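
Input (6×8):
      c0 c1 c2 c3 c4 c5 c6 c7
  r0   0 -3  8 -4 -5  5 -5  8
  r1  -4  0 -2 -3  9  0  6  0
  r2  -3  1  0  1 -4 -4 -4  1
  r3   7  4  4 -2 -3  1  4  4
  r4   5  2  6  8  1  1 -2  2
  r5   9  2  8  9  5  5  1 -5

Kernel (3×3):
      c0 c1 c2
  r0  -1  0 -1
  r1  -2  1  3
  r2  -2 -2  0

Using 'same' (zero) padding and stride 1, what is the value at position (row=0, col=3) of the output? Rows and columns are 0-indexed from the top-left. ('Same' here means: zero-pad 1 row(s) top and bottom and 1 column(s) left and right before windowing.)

-25

The receptive field on the zero-padded input at this output position is [0 0 0 / 8 -4 -5 / -2 -3 9]. Elementwise product with the kernel and sum: 0·-1 + 0·-1 + 8·-2 + -4·1 + -5·3 + -2·-2 + -3·-2.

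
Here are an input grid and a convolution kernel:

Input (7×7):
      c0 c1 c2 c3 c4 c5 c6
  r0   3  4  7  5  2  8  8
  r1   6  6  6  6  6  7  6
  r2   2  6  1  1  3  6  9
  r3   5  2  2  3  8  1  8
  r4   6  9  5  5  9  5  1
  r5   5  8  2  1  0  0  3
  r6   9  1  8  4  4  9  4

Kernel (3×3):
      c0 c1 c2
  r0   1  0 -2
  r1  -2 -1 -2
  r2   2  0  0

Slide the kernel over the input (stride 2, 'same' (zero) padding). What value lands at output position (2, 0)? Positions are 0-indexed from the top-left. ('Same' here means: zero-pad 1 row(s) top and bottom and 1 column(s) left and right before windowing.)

The receptive field on the zero-padded input at this output position is [0 5 2 / 0 6 9 / 0 5 8]. Elementwise product with the kernel and sum: 0·1 + 2·-2 + 0·-2 + 6·-1 + 9·-2 + 0·2.

-28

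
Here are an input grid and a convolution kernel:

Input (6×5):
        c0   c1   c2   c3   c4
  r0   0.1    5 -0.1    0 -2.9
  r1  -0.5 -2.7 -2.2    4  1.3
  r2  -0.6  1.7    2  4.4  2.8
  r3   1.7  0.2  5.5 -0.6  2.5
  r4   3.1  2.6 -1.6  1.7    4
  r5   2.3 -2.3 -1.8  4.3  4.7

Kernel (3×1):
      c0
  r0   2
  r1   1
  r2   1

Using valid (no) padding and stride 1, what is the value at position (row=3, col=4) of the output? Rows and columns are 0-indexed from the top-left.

13.7

The receptive field on the input at this output position is [2.5 / 4 / 4.7]. Elementwise product with the kernel and sum: 2.5·2 + 4·1 + 4.7·1.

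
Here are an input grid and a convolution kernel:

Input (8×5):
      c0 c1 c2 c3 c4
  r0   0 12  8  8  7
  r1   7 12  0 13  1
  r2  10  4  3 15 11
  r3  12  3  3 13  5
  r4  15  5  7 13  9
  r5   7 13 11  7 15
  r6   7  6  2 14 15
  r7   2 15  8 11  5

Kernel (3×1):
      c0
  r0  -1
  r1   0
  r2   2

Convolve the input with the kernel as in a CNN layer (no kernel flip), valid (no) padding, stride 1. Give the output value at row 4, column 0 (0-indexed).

-1

The receptive field on the input at this output position is [15 / 7 / 7]. Elementwise product with the kernel and sum: 15·-1 + 7·2.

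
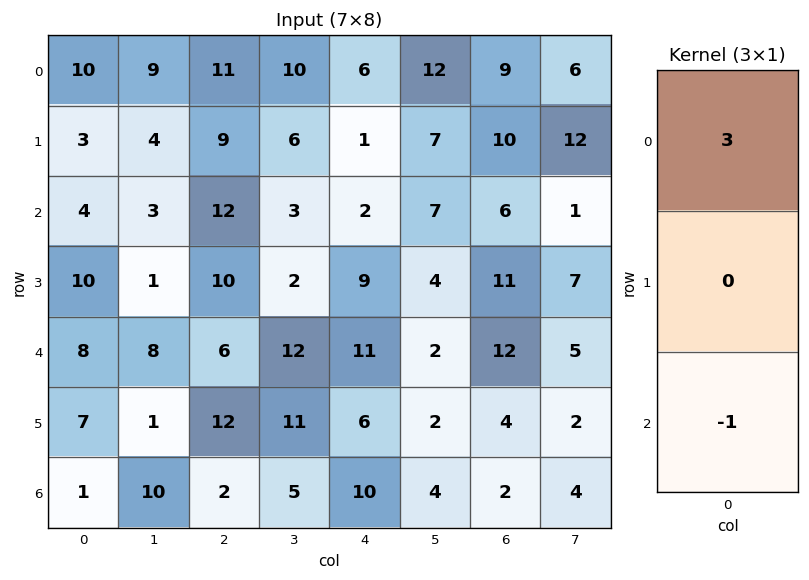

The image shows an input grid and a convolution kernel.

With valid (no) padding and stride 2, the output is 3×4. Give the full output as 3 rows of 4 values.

Output[0,0]: The receptive field on the input at this output position is [10 / 3 / 4]. Elementwise product with the kernel and sum: 10·3 + 4·-1.
Output[0,1]: The receptive field on the input at this output position is [11 / 9 / 12]. Elementwise product with the kernel and sum: 11·3 + 12·-1.

26 21 16 21
4 30 -5 6
23 16 23 34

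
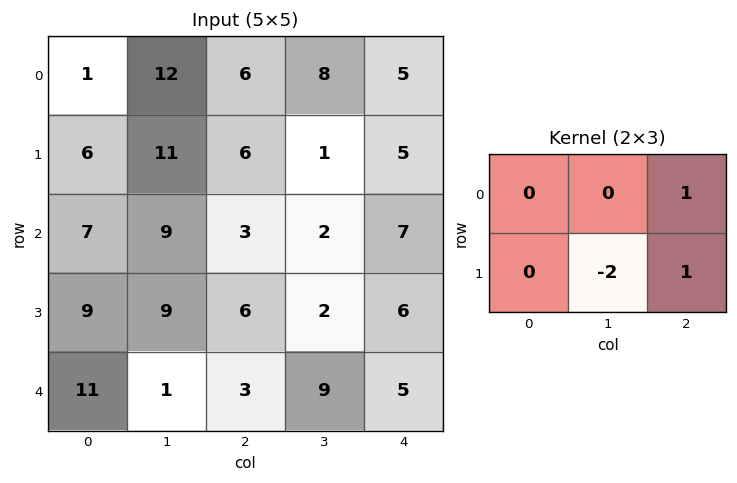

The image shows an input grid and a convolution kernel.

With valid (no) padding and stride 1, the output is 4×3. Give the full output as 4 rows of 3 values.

Output[0,0]: The receptive field on the input at this output position is [1 12 6 / 6 11 6]. Elementwise product with the kernel and sum: 6·1 + 11·-2 + 6·1.

-10 -3 8
-9 -3 8
-9 -8 9
7 5 -7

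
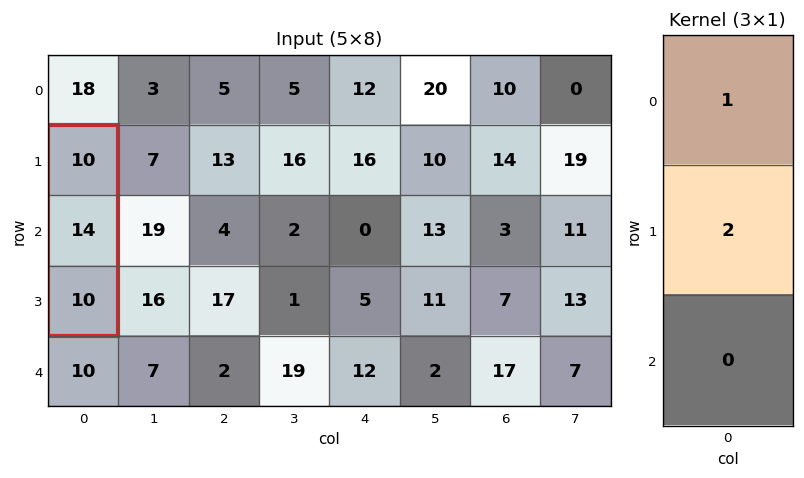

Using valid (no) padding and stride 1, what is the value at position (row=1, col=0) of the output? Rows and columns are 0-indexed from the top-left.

38

The receptive field on the input at this output position is [10 / 14 / 10]. Elementwise product with the kernel and sum: 10·1 + 14·2.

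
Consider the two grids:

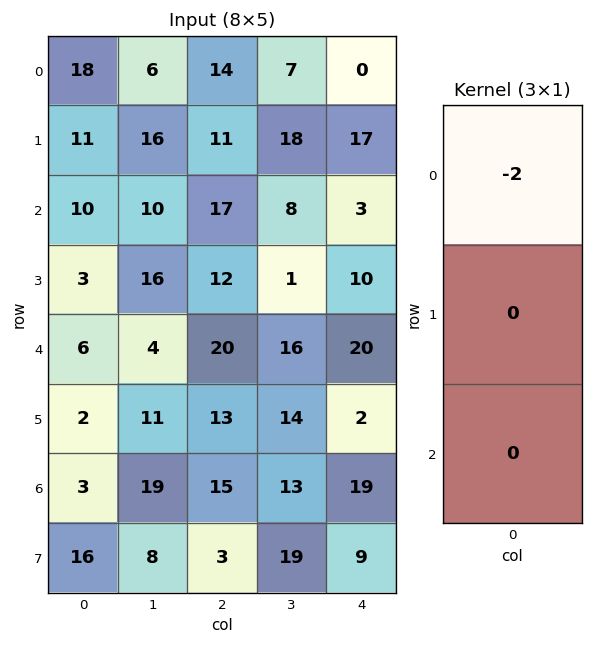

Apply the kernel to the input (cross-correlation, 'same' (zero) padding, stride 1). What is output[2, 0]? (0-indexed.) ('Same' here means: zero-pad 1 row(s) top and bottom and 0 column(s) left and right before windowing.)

-22

The receptive field on the zero-padded input at this output position is [11 / 10 / 3]. Elementwise product with the kernel and sum: 11·-2.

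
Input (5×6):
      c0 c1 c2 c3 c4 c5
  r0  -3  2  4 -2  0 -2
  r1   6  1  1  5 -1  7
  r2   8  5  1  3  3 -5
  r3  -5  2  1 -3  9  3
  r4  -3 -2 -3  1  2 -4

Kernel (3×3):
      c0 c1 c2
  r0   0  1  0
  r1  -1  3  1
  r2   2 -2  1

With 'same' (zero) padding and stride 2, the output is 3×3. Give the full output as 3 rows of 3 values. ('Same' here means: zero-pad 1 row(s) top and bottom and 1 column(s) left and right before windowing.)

-18 13 19
47 1 -21
-16 -5 10

Output[0,0]: The receptive field on the zero-padded input at this output position is [0 0 0 / 0 -3 2 / 0 6 1]. Elementwise product with the kernel and sum: 0·1 + 0·-1 + -3·3 + 2·1 + 0·2 + 6·-2 + 1·1.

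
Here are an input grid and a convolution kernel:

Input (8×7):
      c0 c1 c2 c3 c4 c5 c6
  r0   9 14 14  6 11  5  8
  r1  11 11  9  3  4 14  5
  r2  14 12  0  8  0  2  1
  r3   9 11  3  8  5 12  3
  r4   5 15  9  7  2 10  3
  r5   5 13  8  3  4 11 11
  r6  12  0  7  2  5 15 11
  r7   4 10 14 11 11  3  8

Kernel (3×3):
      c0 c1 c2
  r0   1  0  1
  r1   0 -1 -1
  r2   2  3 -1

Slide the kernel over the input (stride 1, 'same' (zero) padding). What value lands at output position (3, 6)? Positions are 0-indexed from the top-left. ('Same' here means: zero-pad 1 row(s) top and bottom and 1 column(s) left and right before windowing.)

28

The receptive field on the zero-padded input at this output position is [2 1 0 / 12 3 0 / 10 3 0]. Elementwise product with the kernel and sum: 2·1 + 0·1 + 3·-1 + 0·-1 + 10·2 + 3·3 + 0·-1.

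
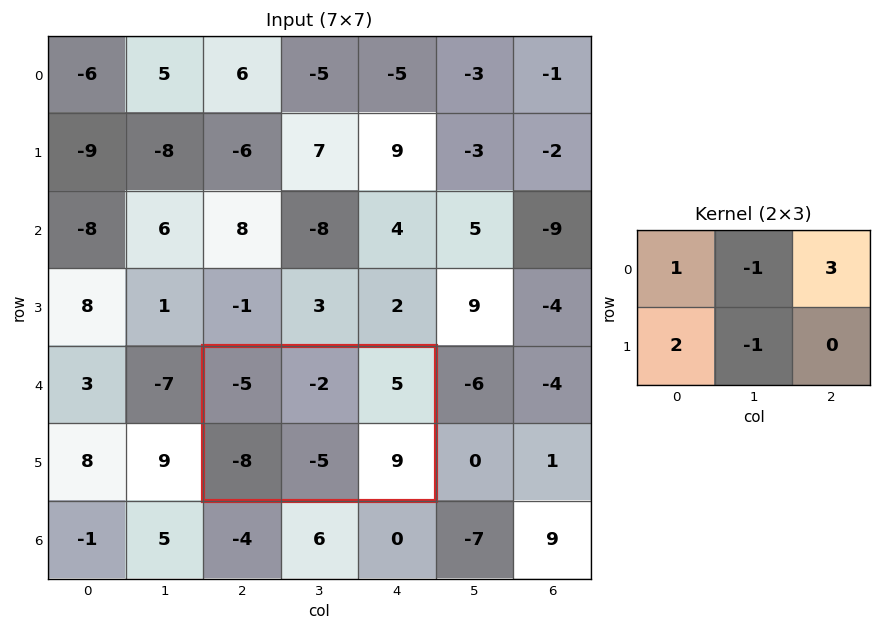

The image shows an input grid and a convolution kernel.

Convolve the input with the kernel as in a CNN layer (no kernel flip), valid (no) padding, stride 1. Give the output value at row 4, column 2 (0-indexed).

The receptive field on the input at this output position is [-5 -2 5 / -8 -5 9]. Elementwise product with the kernel and sum: -5·1 + -2·-1 + 5·3 + -8·2 + -5·-1.

1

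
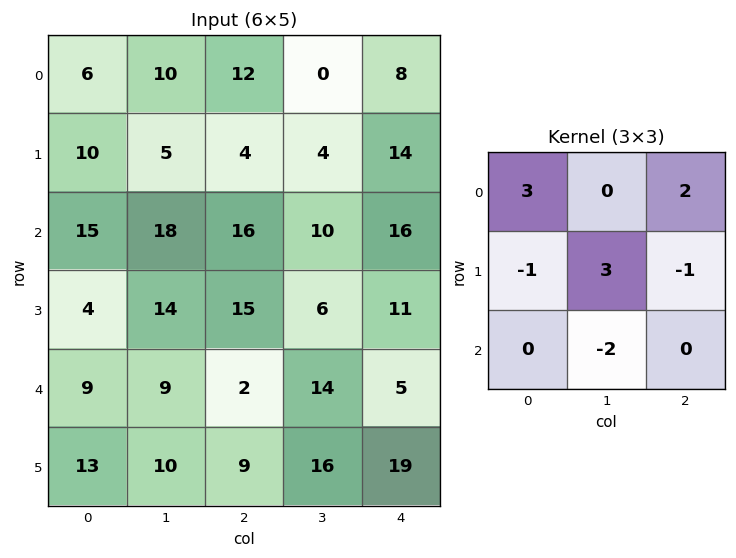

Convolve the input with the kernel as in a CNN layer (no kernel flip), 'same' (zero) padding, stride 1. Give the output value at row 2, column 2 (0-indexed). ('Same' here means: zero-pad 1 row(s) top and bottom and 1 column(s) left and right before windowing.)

The receptive field on the zero-padded input at this output position is [5 4 4 / 18 16 10 / 14 15 6]. Elementwise product with the kernel and sum: 5·3 + 4·2 + 18·-1 + 16·3 + 10·-1 + 15·-2.

13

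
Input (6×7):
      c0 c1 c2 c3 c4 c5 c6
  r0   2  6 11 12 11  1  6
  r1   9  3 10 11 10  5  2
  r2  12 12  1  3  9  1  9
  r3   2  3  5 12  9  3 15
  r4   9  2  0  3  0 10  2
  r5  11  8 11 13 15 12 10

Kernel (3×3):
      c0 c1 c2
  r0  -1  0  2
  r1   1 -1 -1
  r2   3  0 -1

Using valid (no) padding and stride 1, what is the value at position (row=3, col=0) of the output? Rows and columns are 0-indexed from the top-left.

The receptive field on the input at this output position is [2 3 5 / 9 2 0 / 11 8 11]. Elementwise product with the kernel and sum: 2·-1 + 5·2 + 9·1 + 2·-1 + 0·-1 + 11·3 + 11·-1.

37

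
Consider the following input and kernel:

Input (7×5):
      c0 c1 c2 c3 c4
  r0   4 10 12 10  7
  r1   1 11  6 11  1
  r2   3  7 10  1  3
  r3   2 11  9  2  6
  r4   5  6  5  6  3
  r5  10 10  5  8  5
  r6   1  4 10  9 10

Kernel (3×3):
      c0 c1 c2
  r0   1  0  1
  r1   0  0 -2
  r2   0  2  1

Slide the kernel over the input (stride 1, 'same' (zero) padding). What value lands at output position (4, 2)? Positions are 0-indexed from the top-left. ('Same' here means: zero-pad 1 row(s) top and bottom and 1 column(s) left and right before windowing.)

The receptive field on the zero-padded input at this output position is [11 9 2 / 6 5 6 / 10 5 8]. Elementwise product with the kernel and sum: 11·1 + 2·1 + 6·-2 + 5·2 + 8·1.

19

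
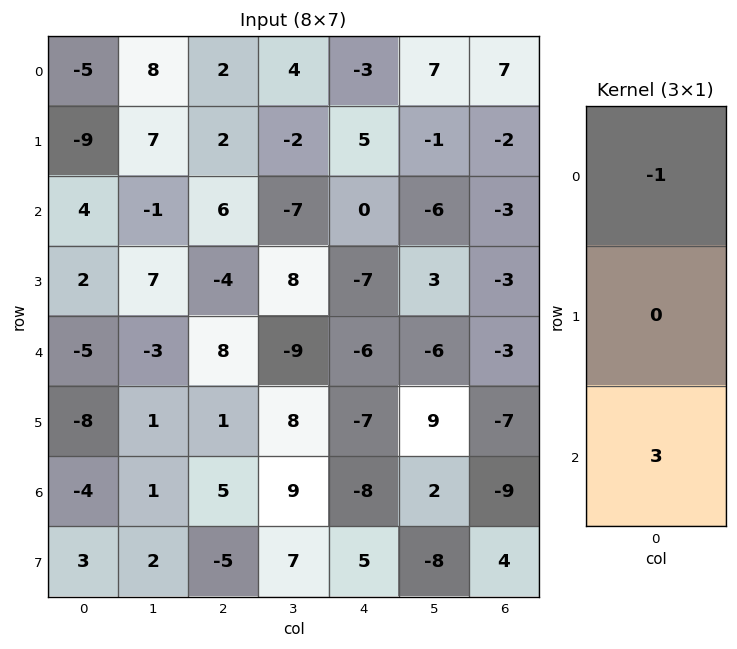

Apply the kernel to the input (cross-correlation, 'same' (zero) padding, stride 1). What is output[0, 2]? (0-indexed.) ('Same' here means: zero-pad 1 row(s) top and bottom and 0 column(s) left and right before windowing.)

6

The receptive field on the zero-padded input at this output position is [0 / 2 / 2]. Elementwise product with the kernel and sum: 0·-1 + 2·3.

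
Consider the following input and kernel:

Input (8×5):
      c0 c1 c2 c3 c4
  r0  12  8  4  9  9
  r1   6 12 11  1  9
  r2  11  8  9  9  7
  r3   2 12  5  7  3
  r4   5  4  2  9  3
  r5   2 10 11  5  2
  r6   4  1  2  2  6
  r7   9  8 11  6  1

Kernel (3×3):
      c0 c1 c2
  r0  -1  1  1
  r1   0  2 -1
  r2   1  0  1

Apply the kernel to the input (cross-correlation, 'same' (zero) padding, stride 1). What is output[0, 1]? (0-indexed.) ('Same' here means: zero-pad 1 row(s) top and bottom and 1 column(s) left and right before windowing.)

29

The receptive field on the zero-padded input at this output position is [0 0 0 / 12 8 4 / 6 12 11]. Elementwise product with the kernel and sum: 0·-1 + 0·1 + 0·1 + 8·2 + 4·-1 + 6·1 + 11·1.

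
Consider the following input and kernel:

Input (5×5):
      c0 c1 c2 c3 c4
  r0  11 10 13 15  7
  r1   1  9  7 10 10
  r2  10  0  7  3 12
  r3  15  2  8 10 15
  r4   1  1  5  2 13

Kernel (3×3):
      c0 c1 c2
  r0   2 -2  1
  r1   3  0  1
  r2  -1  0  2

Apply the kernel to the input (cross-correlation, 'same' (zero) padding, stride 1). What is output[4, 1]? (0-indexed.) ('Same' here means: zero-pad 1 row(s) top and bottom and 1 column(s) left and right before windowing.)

42

The receptive field on the zero-padded input at this output position is [15 2 8 / 1 1 5 / 0 0 0]. Elementwise product with the kernel and sum: 15·2 + 2·-2 + 8·1 + 1·3 + 5·1 + 0·-1 + 0·2.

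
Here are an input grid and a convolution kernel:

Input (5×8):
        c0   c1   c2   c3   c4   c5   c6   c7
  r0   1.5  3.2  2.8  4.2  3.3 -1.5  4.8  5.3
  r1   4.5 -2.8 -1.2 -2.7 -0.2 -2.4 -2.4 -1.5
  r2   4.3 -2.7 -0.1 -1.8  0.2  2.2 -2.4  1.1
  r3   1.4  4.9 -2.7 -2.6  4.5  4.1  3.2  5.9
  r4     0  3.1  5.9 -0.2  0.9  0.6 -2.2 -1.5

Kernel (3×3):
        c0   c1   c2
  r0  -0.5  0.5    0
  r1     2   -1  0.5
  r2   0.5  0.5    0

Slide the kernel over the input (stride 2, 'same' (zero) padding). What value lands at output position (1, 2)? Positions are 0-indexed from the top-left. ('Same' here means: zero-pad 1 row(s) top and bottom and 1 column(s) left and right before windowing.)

-0.5

The receptive field on the zero-padded input at this output position is [-2.7 -0.2 -2.4 / -1.8 0.2 2.2 / -2.6 4.5 4.1]. Elementwise product with the kernel and sum: -2.7·-0.5 + -0.2·0.5 + -1.8·2 + 0.2·-1 + 2.2·0.5 + -2.6·0.5 + 4.5·0.5.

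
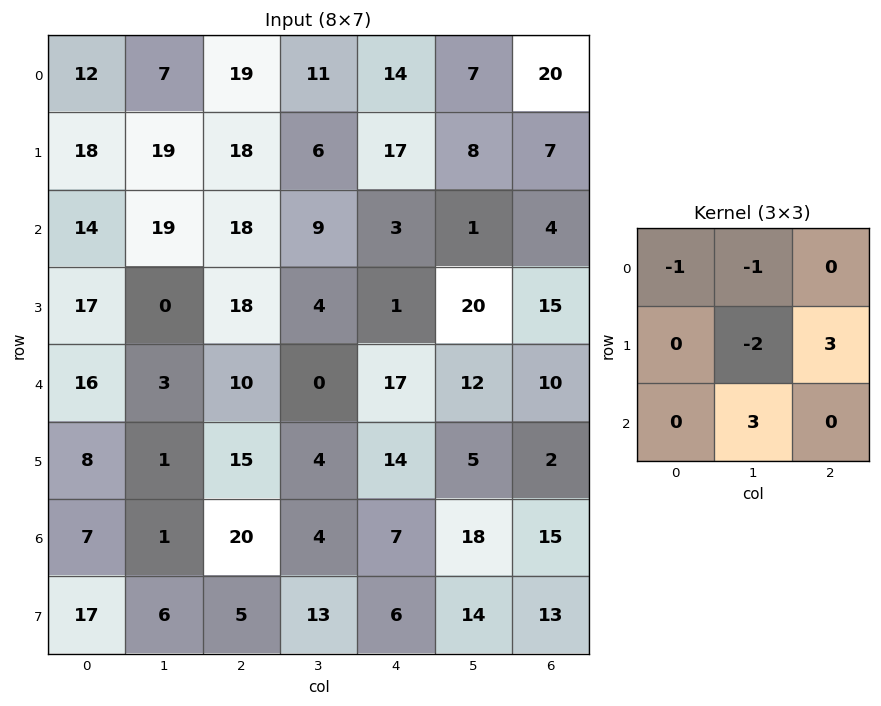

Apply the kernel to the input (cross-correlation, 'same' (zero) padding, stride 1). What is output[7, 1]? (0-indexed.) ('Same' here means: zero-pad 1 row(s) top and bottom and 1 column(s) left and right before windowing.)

-5

The receptive field on the zero-padded input at this output position is [7 1 20 / 17 6 5 / 0 0 0]. Elementwise product with the kernel and sum: 7·-1 + 1·-1 + 6·-2 + 5·3 + 0·3.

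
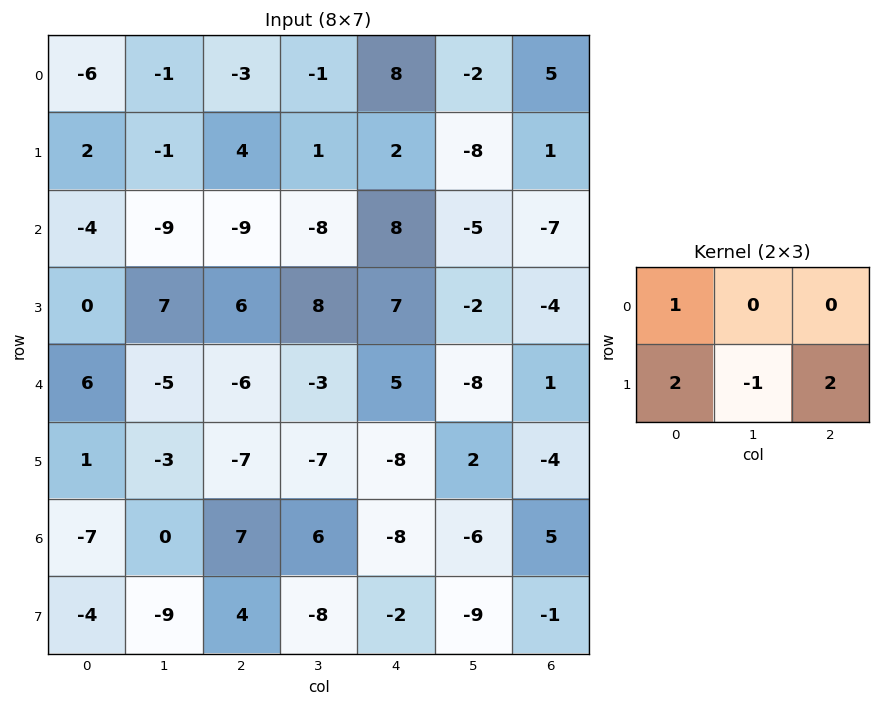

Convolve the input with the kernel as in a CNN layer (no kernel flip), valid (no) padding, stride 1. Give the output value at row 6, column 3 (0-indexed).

-26

The receptive field on the input at this output position is [6 -8 -6 / -8 -2 -9]. Elementwise product with the kernel and sum: 6·1 + -8·2 + -2·-1 + -9·2.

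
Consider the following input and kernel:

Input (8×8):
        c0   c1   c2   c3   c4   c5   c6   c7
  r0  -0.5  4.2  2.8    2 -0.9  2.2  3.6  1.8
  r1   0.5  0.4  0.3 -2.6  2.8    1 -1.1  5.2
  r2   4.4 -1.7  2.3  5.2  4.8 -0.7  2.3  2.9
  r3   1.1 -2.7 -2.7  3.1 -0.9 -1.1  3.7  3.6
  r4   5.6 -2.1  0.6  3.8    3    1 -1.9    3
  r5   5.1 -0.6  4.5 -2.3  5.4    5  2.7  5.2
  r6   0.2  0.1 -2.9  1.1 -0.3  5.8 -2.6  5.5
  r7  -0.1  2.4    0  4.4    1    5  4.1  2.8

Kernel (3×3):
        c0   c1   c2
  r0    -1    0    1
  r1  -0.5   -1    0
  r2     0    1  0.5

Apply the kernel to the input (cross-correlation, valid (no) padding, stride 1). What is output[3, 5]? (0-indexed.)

11.4

The receptive field on the input at this output position is [-1.1 3.7 3.6 / 1 -1.9 3 / 5 2.7 5.2]. Elementwise product with the kernel and sum: -1.1·-1 + 3.6·1 + 1·-0.5 + -1.9·-1 + 2.7·1 + 5.2·0.5.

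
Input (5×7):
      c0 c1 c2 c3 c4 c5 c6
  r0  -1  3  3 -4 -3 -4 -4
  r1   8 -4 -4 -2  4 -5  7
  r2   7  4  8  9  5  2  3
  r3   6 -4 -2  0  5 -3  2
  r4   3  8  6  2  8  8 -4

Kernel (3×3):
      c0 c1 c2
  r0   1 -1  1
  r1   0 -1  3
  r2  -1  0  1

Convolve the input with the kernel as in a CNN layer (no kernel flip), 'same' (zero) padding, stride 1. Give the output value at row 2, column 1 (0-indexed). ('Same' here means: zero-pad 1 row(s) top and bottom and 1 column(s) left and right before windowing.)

The receptive field on the zero-padded input at this output position is [8 -4 -4 / 7 4 8 / 6 -4 -2]. Elementwise product with the kernel and sum: 8·1 + -4·-1 + -4·1 + 4·-1 + 8·3 + 6·-1 + -2·1.

20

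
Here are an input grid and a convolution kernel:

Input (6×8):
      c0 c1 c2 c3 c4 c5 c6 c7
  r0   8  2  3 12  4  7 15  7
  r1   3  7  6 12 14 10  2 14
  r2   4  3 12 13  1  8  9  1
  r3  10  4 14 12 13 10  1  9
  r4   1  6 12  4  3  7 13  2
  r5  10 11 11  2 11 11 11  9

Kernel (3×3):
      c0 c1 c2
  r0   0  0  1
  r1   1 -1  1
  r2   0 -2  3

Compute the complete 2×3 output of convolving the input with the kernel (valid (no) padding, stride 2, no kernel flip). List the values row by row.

Output[0,0]: The receptive field on the input at this output position is [8 2 3 / 3 7 6 / 4 3 12]. Elementwise product with the kernel and sum: 3·1 + 3·1 + 7·-1 + 6·1 + 3·-2 + 12·3.
Output[0,1]: The receptive field on the input at this output position is [3 12 4 / 6 12 14 / 12 13 1]. Elementwise product with the kernel and sum: 4·1 + 6·1 + 12·-1 + 14·1 + 13·-2 + 1·3.

35 -11 32
56 17 38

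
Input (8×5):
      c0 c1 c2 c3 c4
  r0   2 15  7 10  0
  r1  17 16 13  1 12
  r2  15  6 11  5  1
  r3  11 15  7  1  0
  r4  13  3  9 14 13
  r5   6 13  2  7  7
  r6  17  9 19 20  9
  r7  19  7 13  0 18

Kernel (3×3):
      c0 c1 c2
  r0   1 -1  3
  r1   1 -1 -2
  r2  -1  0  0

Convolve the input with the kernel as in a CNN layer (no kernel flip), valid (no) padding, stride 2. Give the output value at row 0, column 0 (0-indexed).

-32

The receptive field on the input at this output position is [2 15 7 / 17 16 13 / 15 6 11]. Elementwise product with the kernel and sum: 2·1 + 15·-1 + 7·3 + 17·1 + 16·-1 + 13·-2 + 15·-1.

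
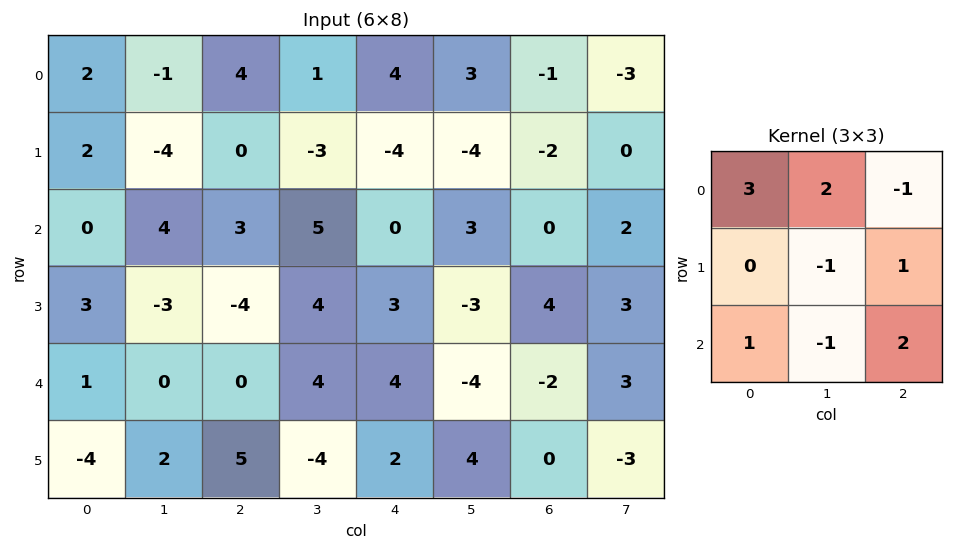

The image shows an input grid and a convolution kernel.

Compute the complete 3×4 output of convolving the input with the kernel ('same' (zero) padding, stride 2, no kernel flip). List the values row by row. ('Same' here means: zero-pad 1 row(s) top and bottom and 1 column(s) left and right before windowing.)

-13 -13 -8 -4
3 2 -15 -15
16 -28 15 -1

Output[0,0]: The receptive field on the zero-padded input at this output position is [0 0 0 / 0 2 -1 / 0 2 -4]. Elementwise product with the kernel and sum: 0·3 + 0·2 + 0·-1 + 2·-1 + -1·1 + 0·1 + 2·-1 + -4·2.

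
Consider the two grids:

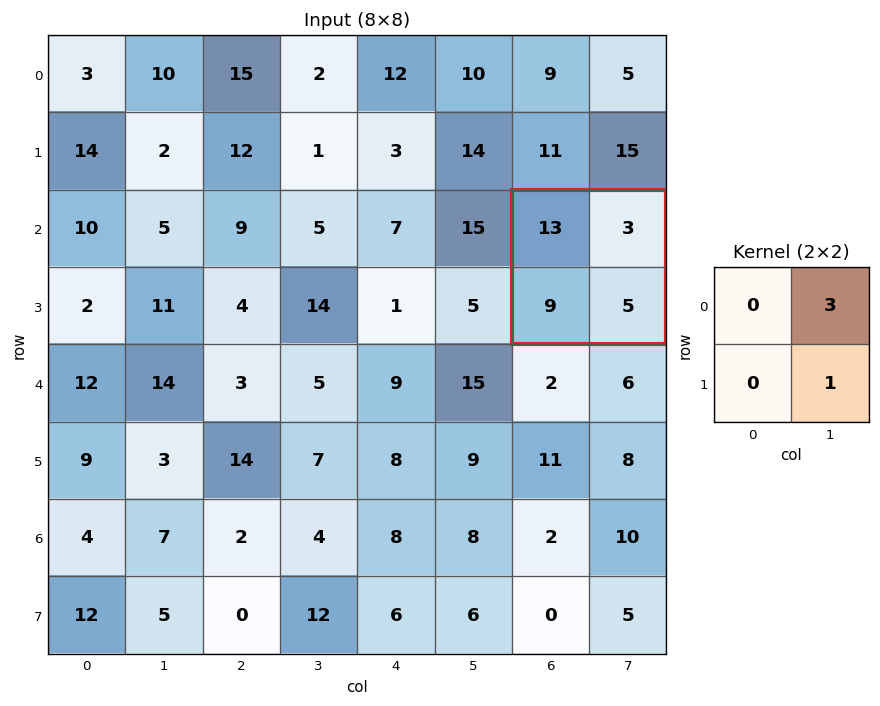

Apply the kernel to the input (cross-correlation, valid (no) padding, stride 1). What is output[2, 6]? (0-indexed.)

The receptive field on the input at this output position is [13 3 / 9 5]. Elementwise product with the kernel and sum: 3·3 + 5·1.

14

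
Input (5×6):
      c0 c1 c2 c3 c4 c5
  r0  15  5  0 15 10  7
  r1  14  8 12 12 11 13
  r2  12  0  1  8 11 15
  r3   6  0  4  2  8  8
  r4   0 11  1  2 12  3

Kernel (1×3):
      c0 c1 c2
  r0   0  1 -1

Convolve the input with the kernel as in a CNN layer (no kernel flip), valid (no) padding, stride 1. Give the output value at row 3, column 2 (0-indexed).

The receptive field on the input at this output position is [4 2 8]. Elementwise product with the kernel and sum: 2·1 + 8·-1.

-6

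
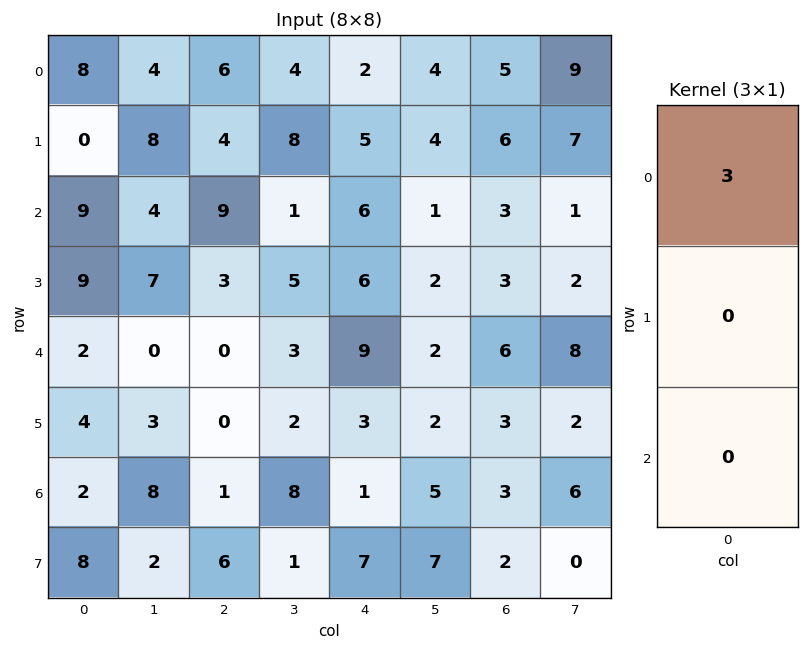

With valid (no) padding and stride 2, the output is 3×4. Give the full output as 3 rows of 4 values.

Output[0,0]: The receptive field on the input at this output position is [8 / 0 / 9]. Elementwise product with the kernel and sum: 8·3.
Output[0,1]: The receptive field on the input at this output position is [6 / 4 / 9]. Elementwise product with the kernel and sum: 6·3.

24 18 6 15
27 27 18 9
6 0 27 18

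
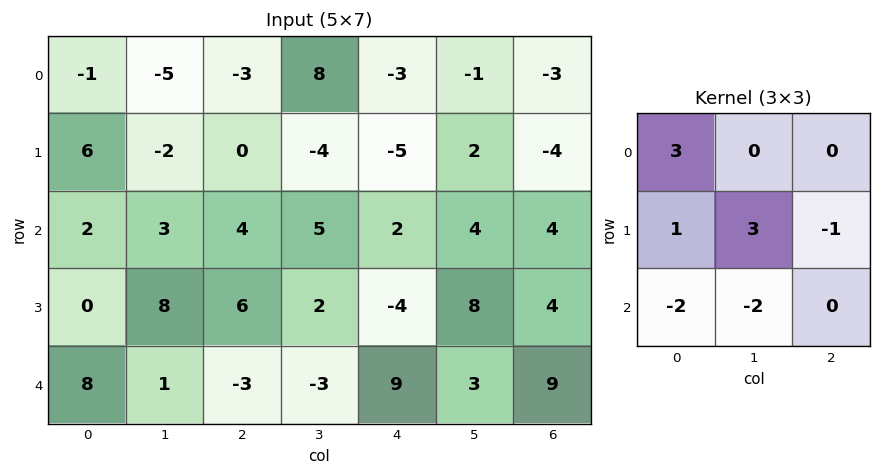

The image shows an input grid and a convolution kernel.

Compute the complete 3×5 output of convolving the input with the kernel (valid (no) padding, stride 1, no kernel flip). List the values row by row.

Output[0,0]: The receptive field on the input at this output position is [-1 -5 -3 / 6 -2 0 / 2 3 4]. Elementwise product with the kernel and sum: -1·3 + 6·1 + -2·3 + 0·-1 + 2·-2 + 3·-2.
Output[0,1]: The receptive field on the input at this output position is [-5 -3 8 / -2 0 -4 / 3 4 5]. Elementwise product with the kernel and sum: -5·3 + -2·1 + 0·3 + -4·-1 + 3·-2 + 4·-2.

-13 -27 -34 -11 -16
9 -24 1 -1 -13
6 37 40 -15 -2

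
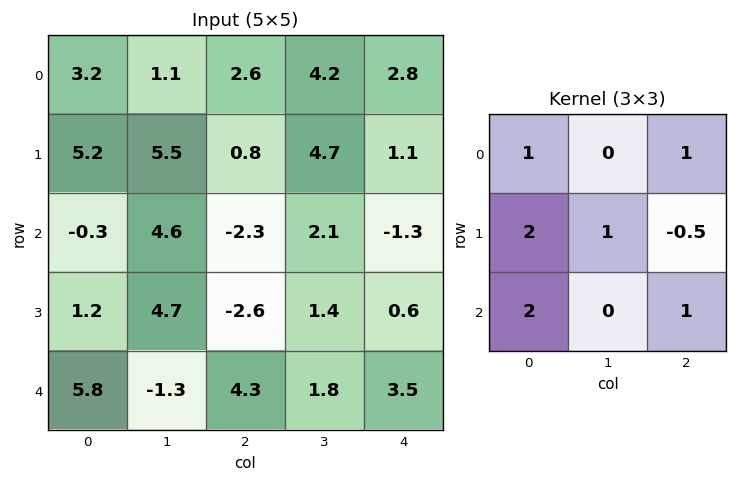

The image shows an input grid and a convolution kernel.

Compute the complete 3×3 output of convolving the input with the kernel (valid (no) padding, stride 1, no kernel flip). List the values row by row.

18.4 26.05 5.25
10.95 26.85 -4.55
21.7 12 4.4

Output[0,0]: The receptive field on the input at this output position is [3.2 1.1 2.6 / 5.2 5.5 0.8 / -0.3 4.6 -2.3]. Elementwise product with the kernel and sum: 3.2·1 + 2.6·1 + 5.2·2 + 5.5·1 + 0.8·-0.5 + -0.3·2 + -2.3·1.
Output[0,1]: The receptive field on the input at this output position is [1.1 2.6 4.2 / 5.5 0.8 4.7 / 4.6 -2.3 2.1]. Elementwise product with the kernel and sum: 1.1·1 + 4.2·1 + 5.5·2 + 0.8·1 + 4.7·-0.5 + 4.6·2 + 2.1·1.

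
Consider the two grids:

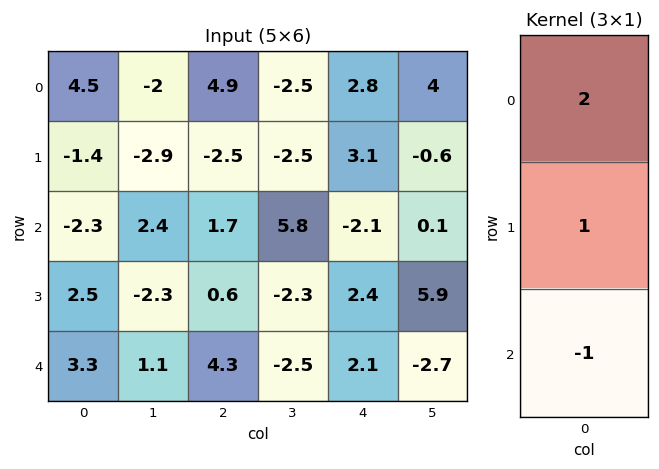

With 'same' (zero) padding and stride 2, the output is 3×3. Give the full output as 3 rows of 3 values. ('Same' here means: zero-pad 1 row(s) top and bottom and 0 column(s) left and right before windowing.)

Output[0,0]: The receptive field on the zero-padded input at this output position is [0 / 4.5 / -1.4]. Elementwise product with the kernel and sum: 0·2 + 4.5·1 + -1.4·-1.

5.9 7.4 -0.3
-7.6 -3.9 1.7
8.3 5.5 6.9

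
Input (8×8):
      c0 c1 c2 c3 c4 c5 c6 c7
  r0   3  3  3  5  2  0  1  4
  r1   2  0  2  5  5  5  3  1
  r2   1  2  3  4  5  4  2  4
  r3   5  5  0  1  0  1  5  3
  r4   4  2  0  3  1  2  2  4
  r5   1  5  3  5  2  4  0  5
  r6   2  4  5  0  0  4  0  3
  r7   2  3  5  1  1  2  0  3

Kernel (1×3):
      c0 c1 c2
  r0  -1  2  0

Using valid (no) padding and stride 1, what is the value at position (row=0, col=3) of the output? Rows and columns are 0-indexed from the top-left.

-1

The receptive field on the input at this output position is [5 2 0]. Elementwise product with the kernel and sum: 5·-1 + 2·2.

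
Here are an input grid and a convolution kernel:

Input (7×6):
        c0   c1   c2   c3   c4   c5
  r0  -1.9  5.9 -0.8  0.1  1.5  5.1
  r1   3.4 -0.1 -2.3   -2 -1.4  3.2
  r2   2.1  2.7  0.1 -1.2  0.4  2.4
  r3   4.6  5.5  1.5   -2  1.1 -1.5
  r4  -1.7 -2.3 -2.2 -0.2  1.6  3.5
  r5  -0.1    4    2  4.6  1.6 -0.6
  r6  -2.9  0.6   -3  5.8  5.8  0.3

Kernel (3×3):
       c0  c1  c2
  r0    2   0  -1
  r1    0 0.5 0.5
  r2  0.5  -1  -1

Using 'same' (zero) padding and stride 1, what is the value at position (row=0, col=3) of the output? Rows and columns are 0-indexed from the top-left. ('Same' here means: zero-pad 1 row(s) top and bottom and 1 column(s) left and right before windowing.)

The receptive field on the zero-padded input at this output position is [0 0 0 / -0.8 0.1 1.5 / -2.3 -2 -1.4]. Elementwise product with the kernel and sum: 0·2 + 0·-1 + 0.1·0.5 + 1.5·0.5 + -2.3·0.5 + -2·-1 + -1.4·-1.

3.05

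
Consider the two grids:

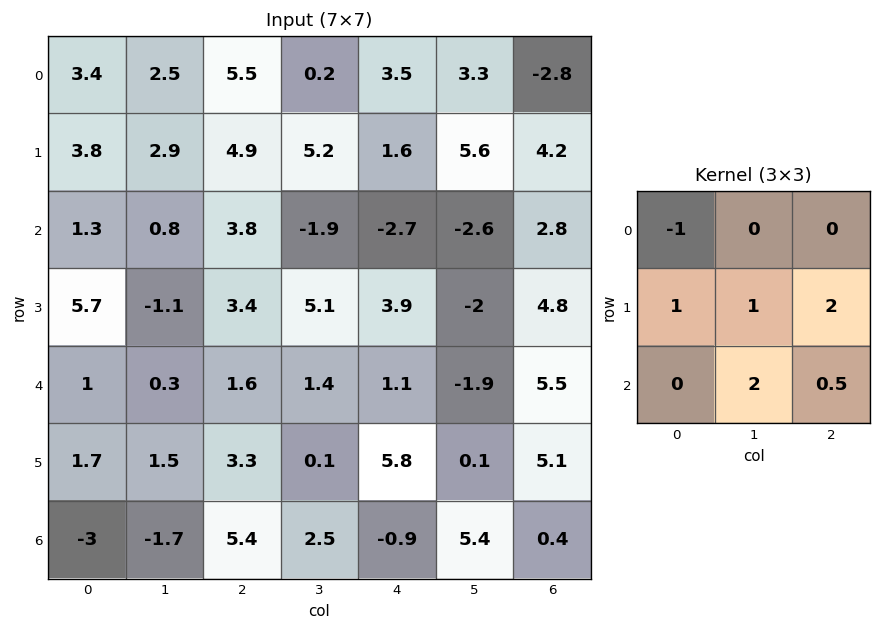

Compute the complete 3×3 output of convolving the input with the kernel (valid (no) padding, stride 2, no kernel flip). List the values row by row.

Output[0,0]: The receptive field on the input at this output position is [3.4 2.5 5.5 / 3.8 2.9 4.9 / 1.3 0.8 3.8]. Elementwise product with the kernel and sum: 3.4·-1 + 3.8·1 + 2.9·1 + 4.9·2 + 0.8·2 + 3.8·0.5.
Output[0,1]: The receptive field on the input at this output position is [5.5 0.2 3.5 / 4.9 5.2 1.6 / 3.8 -1.9 -2.7]. Elementwise product with the kernel and sum: 5.5·-1 + 4.9·1 + 5.2·1 + 1.6·2 + -1.9·2 + -2.7·0.5.

16.6 2.65 8.3
11.5 15.85 13.15
8.1 17.95 26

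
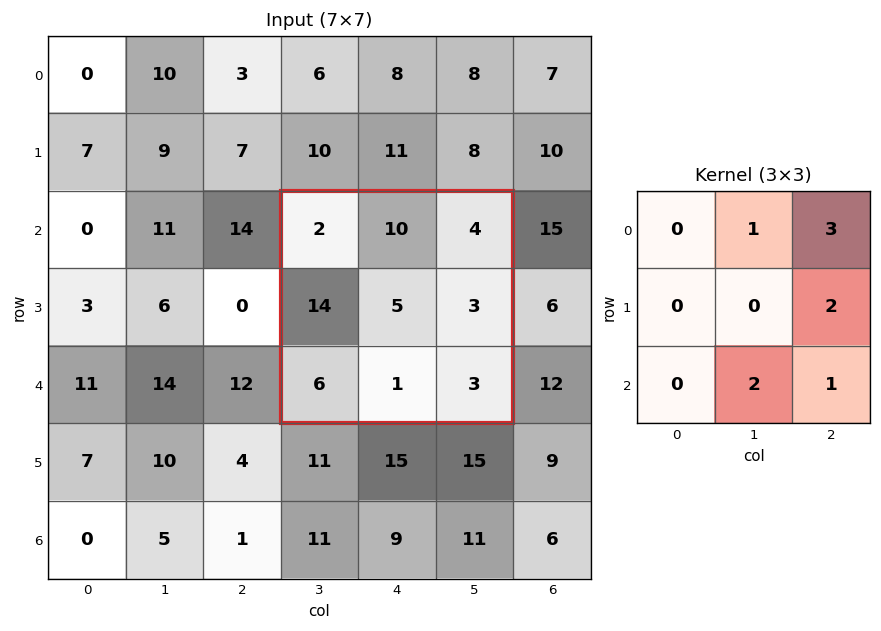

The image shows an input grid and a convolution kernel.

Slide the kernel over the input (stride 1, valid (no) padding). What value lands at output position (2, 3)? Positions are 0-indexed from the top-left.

33

The receptive field on the input at this output position is [2 10 4 / 14 5 3 / 6 1 3]. Elementwise product with the kernel and sum: 10·1 + 4·3 + 3·2 + 1·2 + 3·1.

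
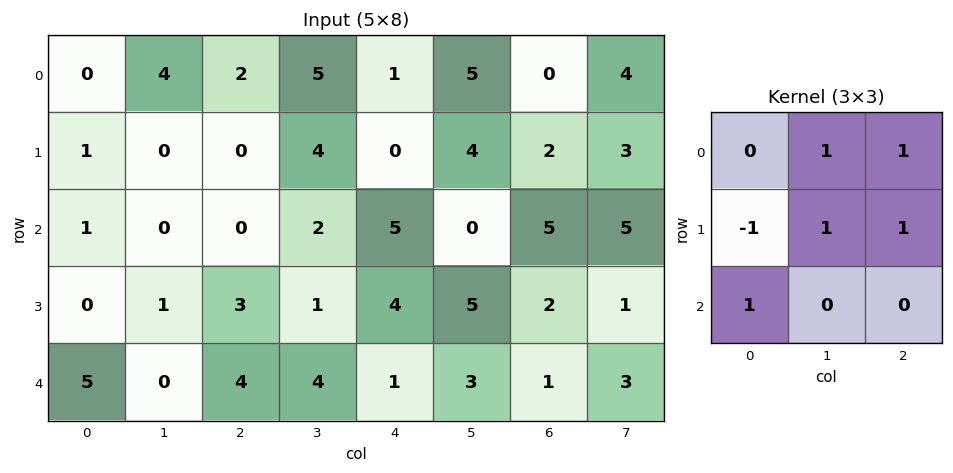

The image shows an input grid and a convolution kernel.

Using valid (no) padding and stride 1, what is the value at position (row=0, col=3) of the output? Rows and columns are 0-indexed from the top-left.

The receptive field on the input at this output position is [5 1 5 / 4 0 4 / 2 5 0]. Elementwise product with the kernel and sum: 1·1 + 5·1 + 4·-1 + 0·1 + 4·1 + 2·1.

8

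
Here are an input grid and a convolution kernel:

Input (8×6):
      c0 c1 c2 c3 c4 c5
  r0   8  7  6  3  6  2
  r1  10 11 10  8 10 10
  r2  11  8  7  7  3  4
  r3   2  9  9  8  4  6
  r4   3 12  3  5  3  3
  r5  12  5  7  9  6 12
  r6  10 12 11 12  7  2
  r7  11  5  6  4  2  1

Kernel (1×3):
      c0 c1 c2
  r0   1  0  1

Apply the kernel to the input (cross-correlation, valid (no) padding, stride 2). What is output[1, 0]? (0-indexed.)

The receptive field on the input at this output position is [11 8 7]. Elementwise product with the kernel and sum: 11·1 + 7·1.

18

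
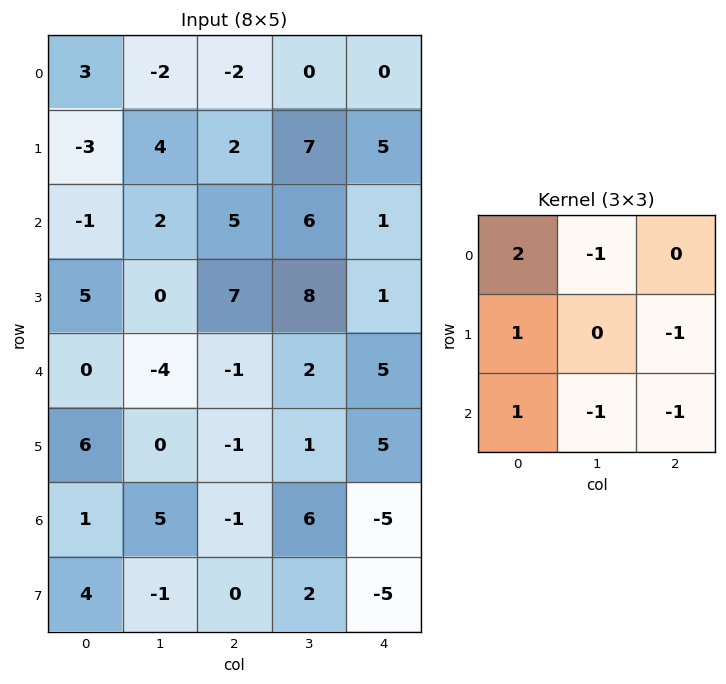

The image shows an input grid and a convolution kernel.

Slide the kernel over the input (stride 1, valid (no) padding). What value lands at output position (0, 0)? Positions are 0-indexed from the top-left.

The receptive field on the input at this output position is [3 -2 -2 / -3 4 2 / -1 2 5]. Elementwise product with the kernel and sum: 3·2 + -2·-1 + -3·1 + 2·-1 + -1·1 + 2·-1 + 5·-1.

-5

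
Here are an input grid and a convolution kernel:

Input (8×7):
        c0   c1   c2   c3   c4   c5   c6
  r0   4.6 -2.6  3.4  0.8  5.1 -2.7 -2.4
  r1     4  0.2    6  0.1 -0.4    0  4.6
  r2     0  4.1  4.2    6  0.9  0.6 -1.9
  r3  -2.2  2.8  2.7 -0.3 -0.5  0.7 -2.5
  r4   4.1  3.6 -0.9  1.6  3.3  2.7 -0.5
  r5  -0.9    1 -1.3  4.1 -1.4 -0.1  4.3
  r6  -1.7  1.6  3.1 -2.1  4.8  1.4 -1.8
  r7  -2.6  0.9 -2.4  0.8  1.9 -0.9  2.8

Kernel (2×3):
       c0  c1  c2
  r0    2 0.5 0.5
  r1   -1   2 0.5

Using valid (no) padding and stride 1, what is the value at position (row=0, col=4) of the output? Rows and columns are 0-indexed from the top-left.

10.35

The receptive field on the input at this output position is [5.1 -2.7 -2.4 / -0.4 0 4.6]. Elementwise product with the kernel and sum: 5.1·2 + -2.7·0.5 + -2.4·0.5 + -0.4·-1 + 0·2 + 4.6·0.5.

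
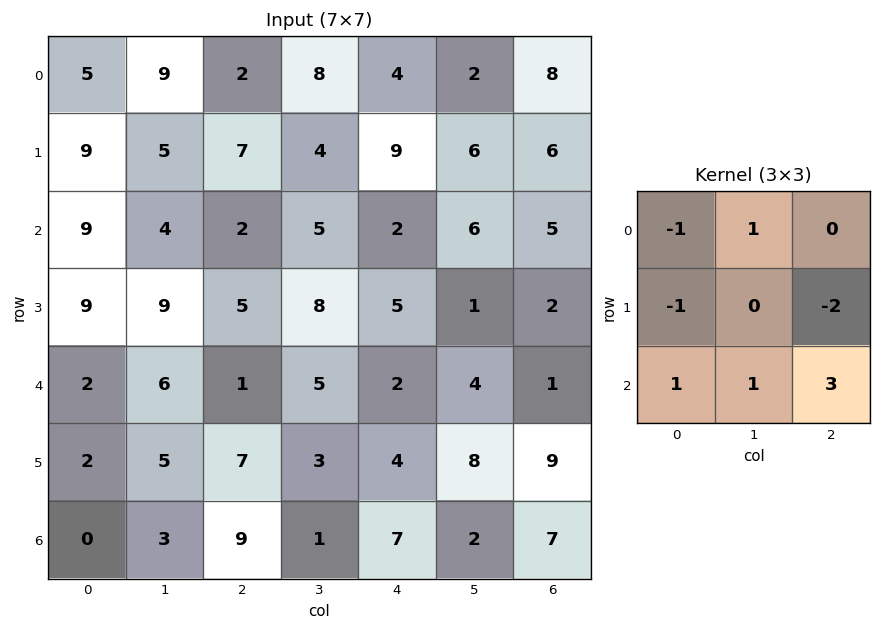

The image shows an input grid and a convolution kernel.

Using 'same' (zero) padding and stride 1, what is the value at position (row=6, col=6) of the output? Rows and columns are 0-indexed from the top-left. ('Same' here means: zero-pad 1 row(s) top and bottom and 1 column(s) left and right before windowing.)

-1

The receptive field on the zero-padded input at this output position is [8 9 0 / 2 7 0 / 0 0 0]. Elementwise product with the kernel and sum: 8·-1 + 9·1 + 2·-1 + 0·-2 + 0·1 + 0·1 + 0·3.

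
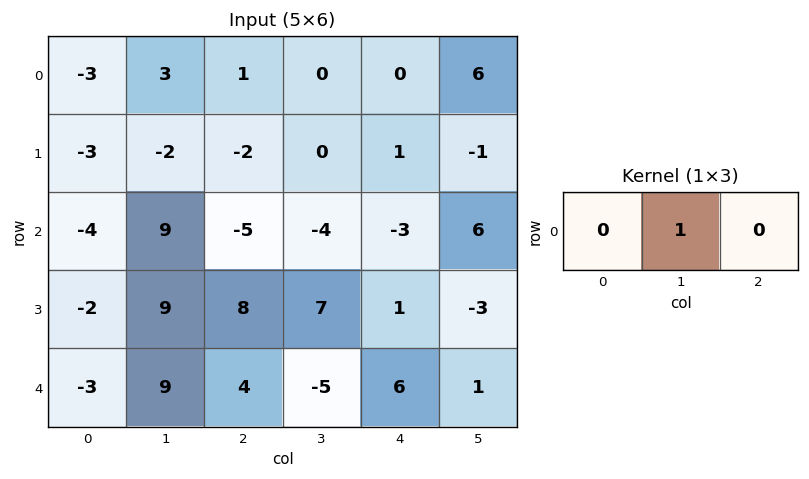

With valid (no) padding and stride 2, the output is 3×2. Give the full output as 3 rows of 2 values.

3 0
9 -4
9 -5

Output[0,0]: The receptive field on the input at this output position is [-3 3 1]. Elementwise product with the kernel and sum: 3·1.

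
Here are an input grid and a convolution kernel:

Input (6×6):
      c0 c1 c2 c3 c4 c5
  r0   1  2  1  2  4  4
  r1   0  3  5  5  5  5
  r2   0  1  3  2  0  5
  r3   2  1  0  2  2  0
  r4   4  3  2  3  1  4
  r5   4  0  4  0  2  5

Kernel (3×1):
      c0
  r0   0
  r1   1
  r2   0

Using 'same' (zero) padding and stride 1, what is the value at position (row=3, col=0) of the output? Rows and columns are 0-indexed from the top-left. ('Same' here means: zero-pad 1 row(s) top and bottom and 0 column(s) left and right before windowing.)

2

The receptive field on the zero-padded input at this output position is [0 / 2 / 4]. Elementwise product with the kernel and sum: 2·1.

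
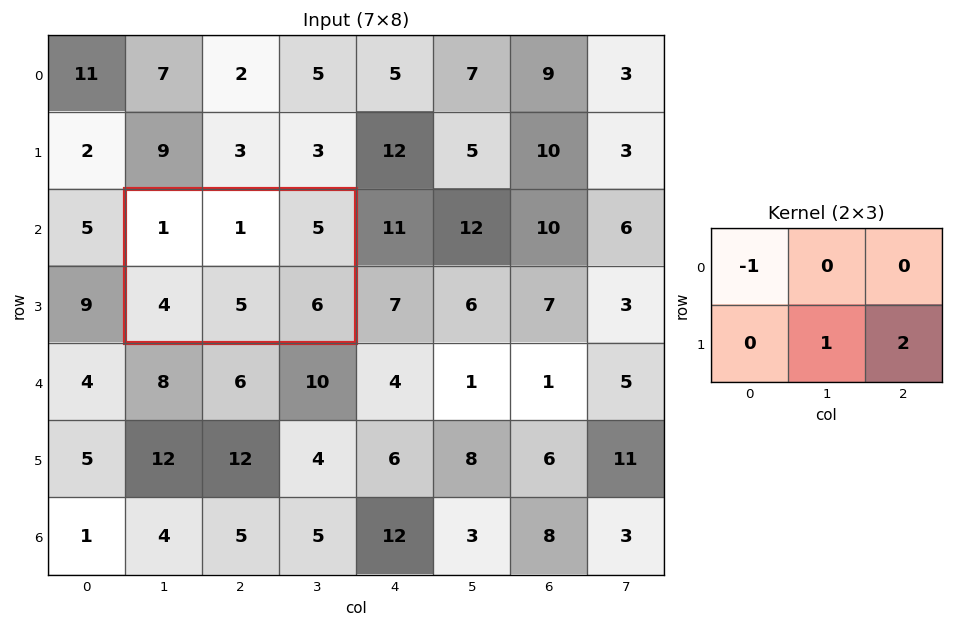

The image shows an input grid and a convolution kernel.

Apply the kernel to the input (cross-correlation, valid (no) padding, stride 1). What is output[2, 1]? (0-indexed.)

The receptive field on the input at this output position is [1 1 5 / 4 5 6]. Elementwise product with the kernel and sum: 1·-1 + 5·1 + 6·2.

16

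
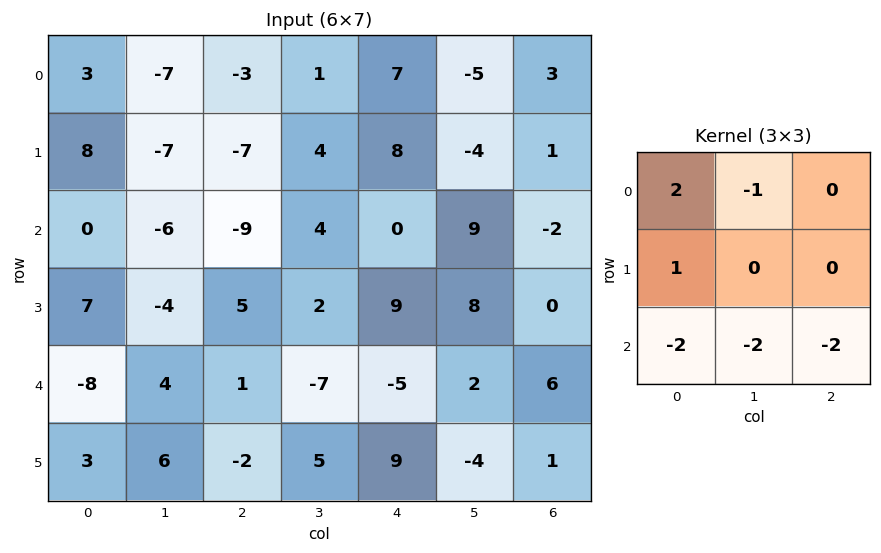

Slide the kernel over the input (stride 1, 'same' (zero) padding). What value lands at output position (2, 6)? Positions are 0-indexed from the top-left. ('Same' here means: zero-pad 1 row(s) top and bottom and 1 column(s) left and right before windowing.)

-16

The receptive field on the zero-padded input at this output position is [-4 1 0 / 9 -2 0 / 8 0 0]. Elementwise product with the kernel and sum: -4·2 + 1·-1 + 9·1 + 8·-2 + 0·-2 + 0·-2.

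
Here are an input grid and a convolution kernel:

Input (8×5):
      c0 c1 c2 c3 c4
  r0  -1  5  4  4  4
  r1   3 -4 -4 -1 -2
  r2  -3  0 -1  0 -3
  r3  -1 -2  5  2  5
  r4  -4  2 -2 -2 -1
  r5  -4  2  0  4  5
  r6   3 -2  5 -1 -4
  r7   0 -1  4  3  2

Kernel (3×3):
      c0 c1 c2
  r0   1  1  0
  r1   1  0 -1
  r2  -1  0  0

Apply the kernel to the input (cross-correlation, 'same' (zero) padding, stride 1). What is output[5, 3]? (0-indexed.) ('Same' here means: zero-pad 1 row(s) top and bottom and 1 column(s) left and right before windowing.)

The receptive field on the zero-padded input at this output position is [-2 -2 -1 / 0 4 5 / 5 -1 -4]. Elementwise product with the kernel and sum: -2·1 + -2·1 + 0·1 + 5·-1 + 5·-1.

-14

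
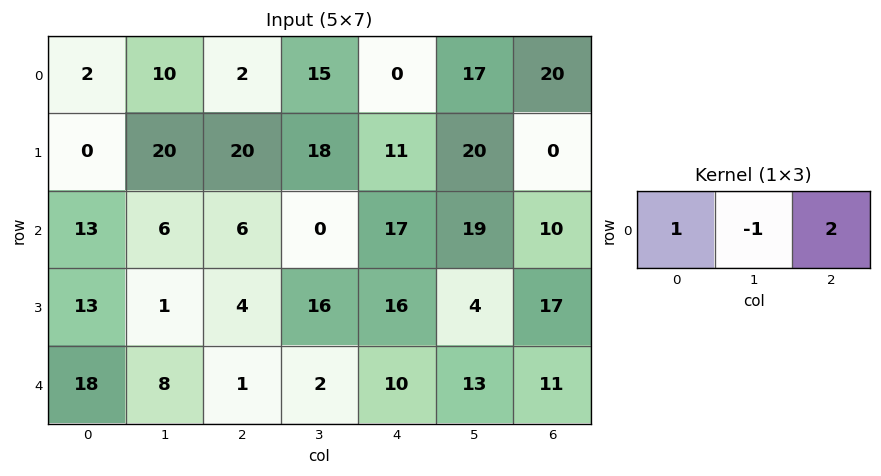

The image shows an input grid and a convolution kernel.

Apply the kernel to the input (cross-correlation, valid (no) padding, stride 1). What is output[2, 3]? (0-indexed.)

21

The receptive field on the input at this output position is [0 17 19]. Elementwise product with the kernel and sum: 0·1 + 17·-1 + 19·2.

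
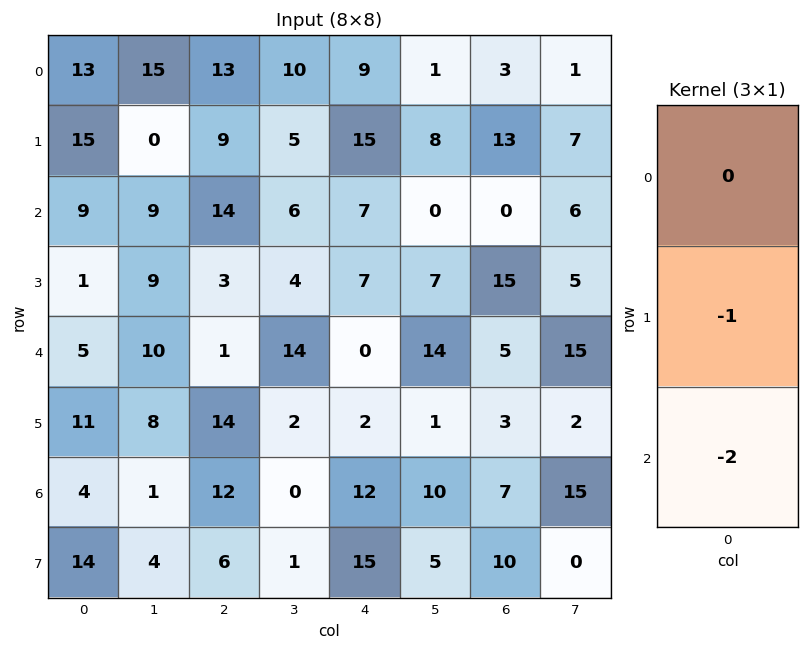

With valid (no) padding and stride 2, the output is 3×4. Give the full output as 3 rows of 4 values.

-33 -37 -29 -13
-11 -5 -7 -25
-19 -38 -26 -17

Output[0,0]: The receptive field on the input at this output position is [13 / 15 / 9]. Elementwise product with the kernel and sum: 15·-1 + 9·-2.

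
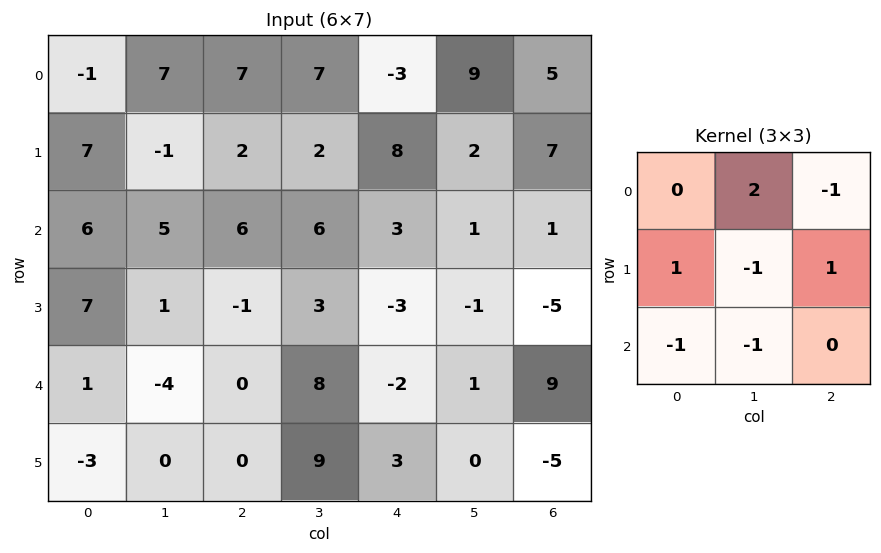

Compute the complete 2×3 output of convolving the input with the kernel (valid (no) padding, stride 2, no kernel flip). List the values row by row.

Output[0,0]: The receptive field on the input at this output position is [-1 7 7 / 7 -1 2 / 6 5 6]. Elementwise product with the kernel and sum: 7·2 + 7·-1 + 7·1 + -1·-1 + 2·1 + 6·-1 + 5·-1.

6 13 22
12 -6 -5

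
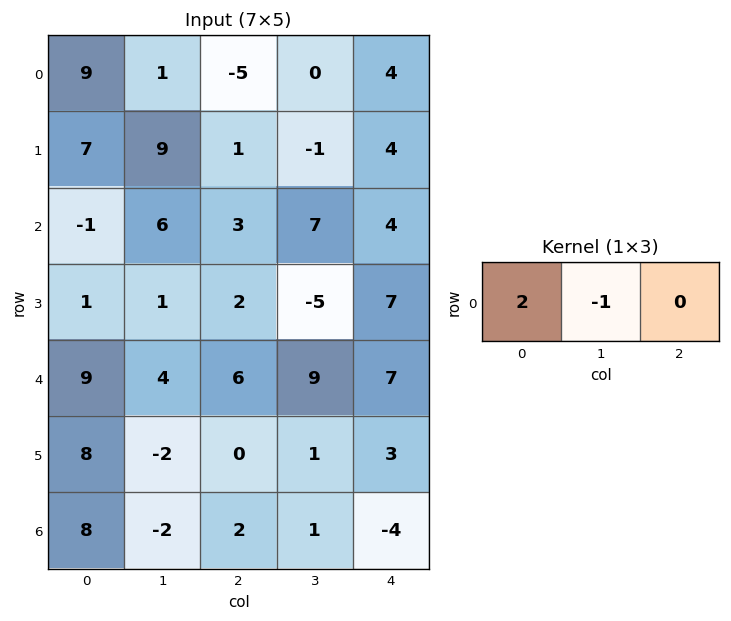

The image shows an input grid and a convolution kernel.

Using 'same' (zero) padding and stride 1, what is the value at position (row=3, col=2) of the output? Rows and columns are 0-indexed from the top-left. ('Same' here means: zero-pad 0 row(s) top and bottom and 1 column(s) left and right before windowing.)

The receptive field on the zero-padded input at this output position is [1 2 -5]. Elementwise product with the kernel and sum: 1·2 + 2·-1.

0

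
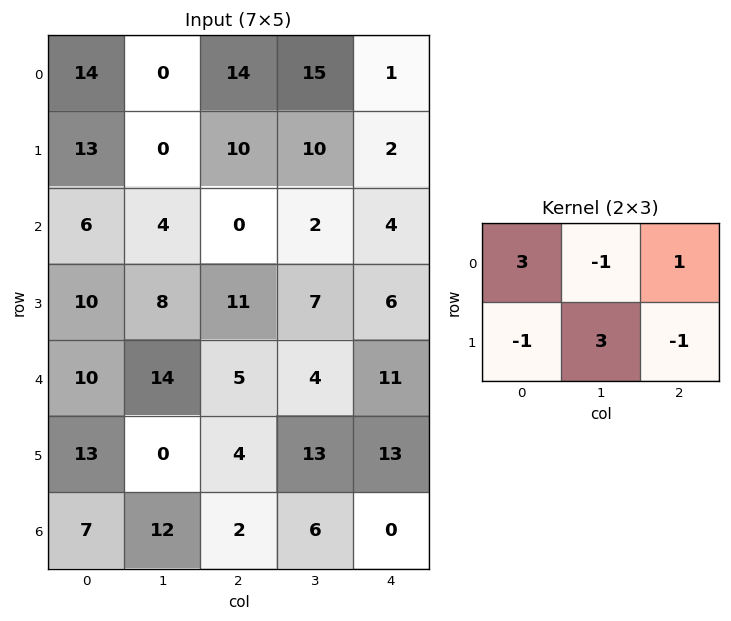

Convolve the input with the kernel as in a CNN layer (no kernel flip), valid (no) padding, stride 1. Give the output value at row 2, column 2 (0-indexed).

6

The receptive field on the input at this output position is [0 2 4 / 11 7 6]. Elementwise product with the kernel and sum: 0·3 + 2·-1 + 4·1 + 11·-1 + 7·3 + 6·-1.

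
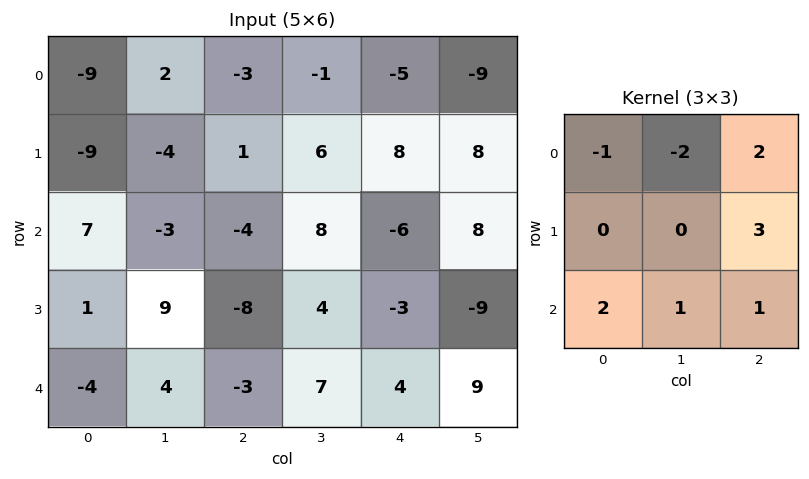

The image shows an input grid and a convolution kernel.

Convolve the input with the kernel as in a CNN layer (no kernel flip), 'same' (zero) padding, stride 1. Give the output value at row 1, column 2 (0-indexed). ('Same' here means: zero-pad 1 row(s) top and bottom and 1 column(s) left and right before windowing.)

18

The receptive field on the zero-padded input at this output position is [2 -3 -1 / -4 1 6 / -3 -4 8]. Elementwise product with the kernel and sum: 2·-1 + -3·-2 + -1·2 + 6·3 + -3·2 + -4·1 + 8·1.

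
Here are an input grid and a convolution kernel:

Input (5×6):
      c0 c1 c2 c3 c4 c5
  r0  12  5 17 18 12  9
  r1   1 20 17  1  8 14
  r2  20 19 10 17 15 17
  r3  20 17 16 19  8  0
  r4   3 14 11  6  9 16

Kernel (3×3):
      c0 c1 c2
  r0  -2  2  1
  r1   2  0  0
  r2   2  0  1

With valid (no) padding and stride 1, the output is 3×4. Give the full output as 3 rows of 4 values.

Output[0,0]: The receptive field on the input at this output position is [12 5 17 / 1 20 17 / 20 19 10]. Elementwise product with the kernel and sum: 12·-2 + 5·2 + 17·1 + 1·2 + 20·2 + 10·1.
Output[0,1]: The receptive field on the input at this output position is [5 17 18 / 20 17 1 / 19 10 17]. Elementwise product with the kernel and sum: 5·-2 + 17·2 + 18·1 + 20·2 + 19·2 + 17·1.

55 137 83 50
151 86 36 100
65 67 92 79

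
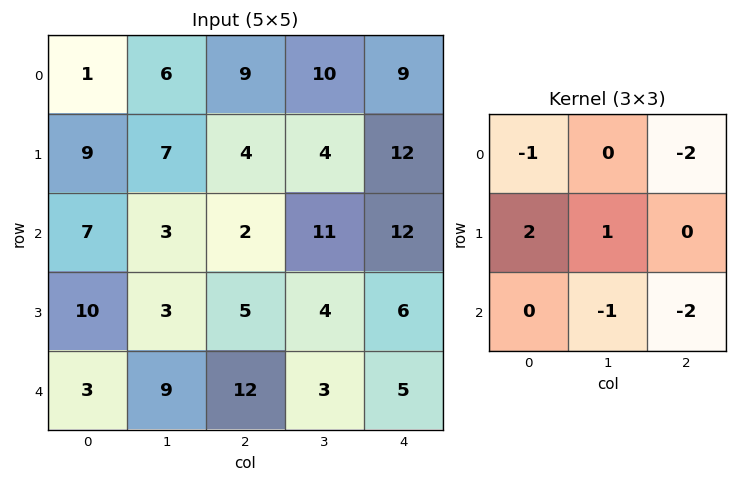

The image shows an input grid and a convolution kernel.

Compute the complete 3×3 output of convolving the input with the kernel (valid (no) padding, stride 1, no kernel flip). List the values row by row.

-1 -32 -50
-13 -20 -29
-21 -32 -25

Output[0,0]: The receptive field on the input at this output position is [1 6 9 / 9 7 4 / 7 3 2]. Elementwise product with the kernel and sum: 1·-1 + 9·-2 + 9·2 + 7·1 + 3·-1 + 2·-2.
Output[0,1]: The receptive field on the input at this output position is [6 9 10 / 7 4 4 / 3 2 11]. Elementwise product with the kernel and sum: 6·-1 + 10·-2 + 7·2 + 4·1 + 2·-1 + 11·-2.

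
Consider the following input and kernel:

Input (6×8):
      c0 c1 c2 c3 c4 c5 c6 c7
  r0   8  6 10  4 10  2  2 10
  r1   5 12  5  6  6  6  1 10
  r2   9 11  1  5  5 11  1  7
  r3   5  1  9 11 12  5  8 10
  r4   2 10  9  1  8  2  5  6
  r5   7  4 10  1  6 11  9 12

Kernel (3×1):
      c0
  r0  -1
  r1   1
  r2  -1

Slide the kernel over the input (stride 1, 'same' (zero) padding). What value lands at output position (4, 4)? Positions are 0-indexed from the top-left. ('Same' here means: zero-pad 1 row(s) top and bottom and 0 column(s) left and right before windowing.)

The receptive field on the zero-padded input at this output position is [12 / 8 / 6]. Elementwise product with the kernel and sum: 12·-1 + 8·1 + 6·-1.

-10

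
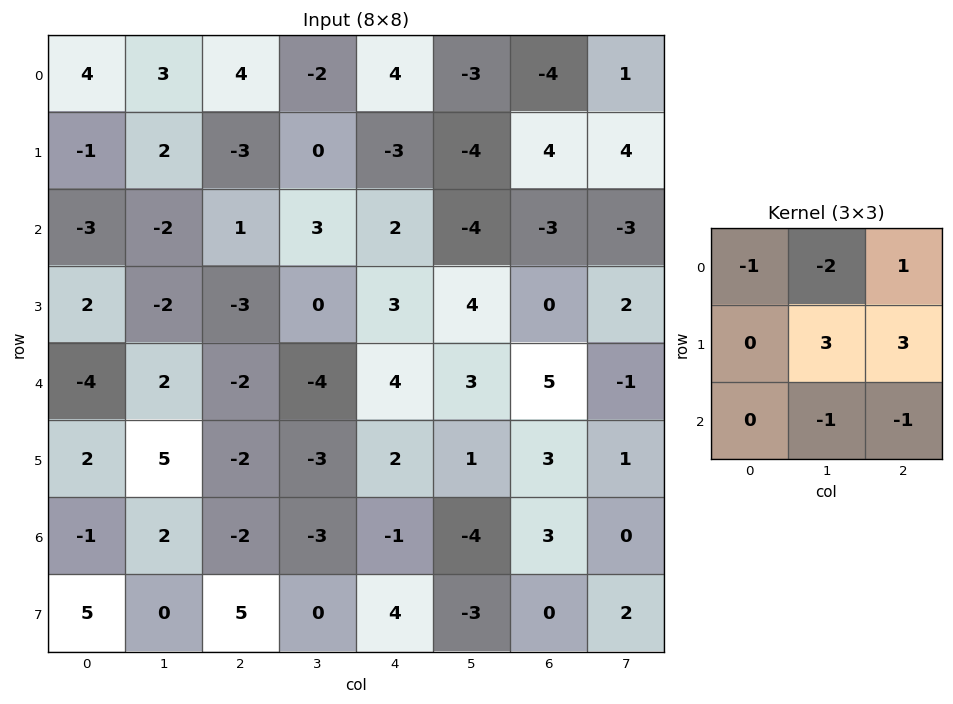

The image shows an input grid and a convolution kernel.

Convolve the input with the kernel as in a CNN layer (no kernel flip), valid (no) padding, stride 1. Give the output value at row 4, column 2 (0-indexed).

The receptive field on the input at this output position is [-2 -4 4 / -2 -3 2 / -2 -3 -1]. Elementwise product with the kernel and sum: -2·-1 + -4·-2 + 4·1 + -3·3 + 2·3 + -3·-1 + -1·-1.

15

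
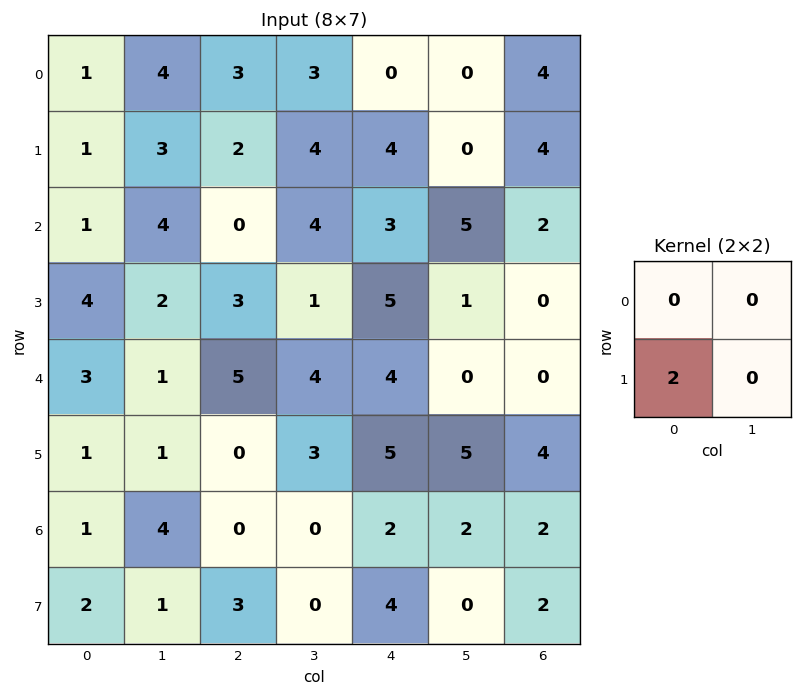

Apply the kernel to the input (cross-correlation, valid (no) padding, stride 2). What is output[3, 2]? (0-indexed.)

The receptive field on the input at this output position is [2 2 / 4 0]. Elementwise product with the kernel and sum: 4·2.

8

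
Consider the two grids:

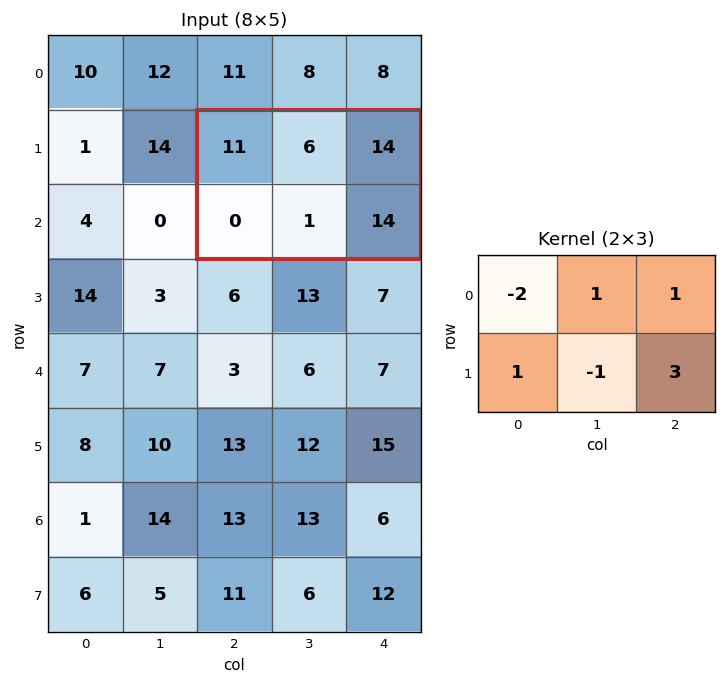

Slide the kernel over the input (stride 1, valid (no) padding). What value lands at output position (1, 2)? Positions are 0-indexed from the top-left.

39

The receptive field on the input at this output position is [11 6 14 / 0 1 14]. Elementwise product with the kernel and sum: 11·-2 + 6·1 + 14·1 + 0·1 + 1·-1 + 14·3.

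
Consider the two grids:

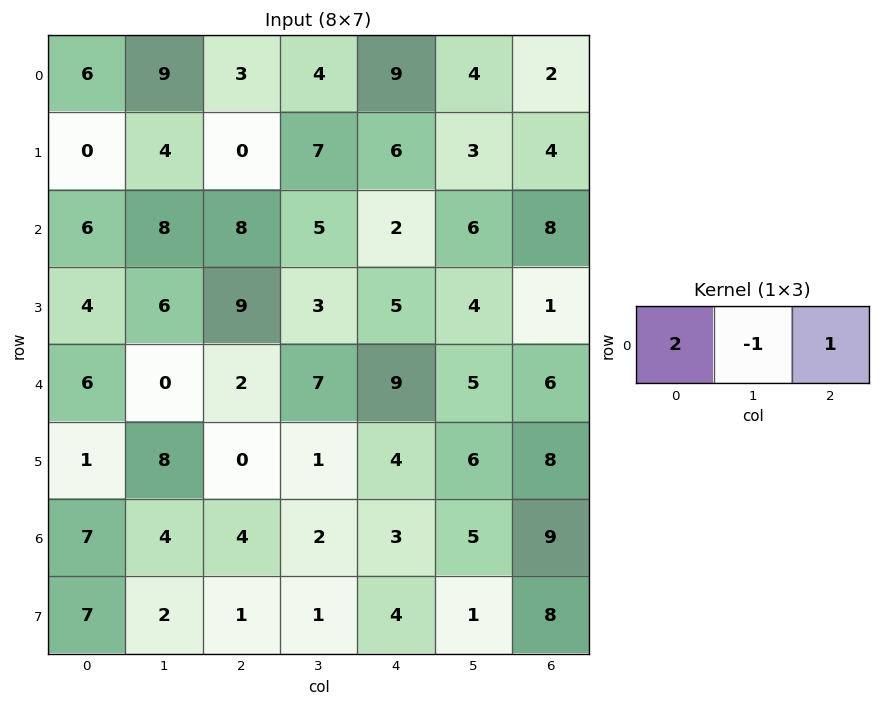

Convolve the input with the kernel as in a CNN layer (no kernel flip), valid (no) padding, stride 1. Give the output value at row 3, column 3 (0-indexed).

The receptive field on the input at this output position is [3 5 4]. Elementwise product with the kernel and sum: 3·2 + 5·-1 + 4·1.

5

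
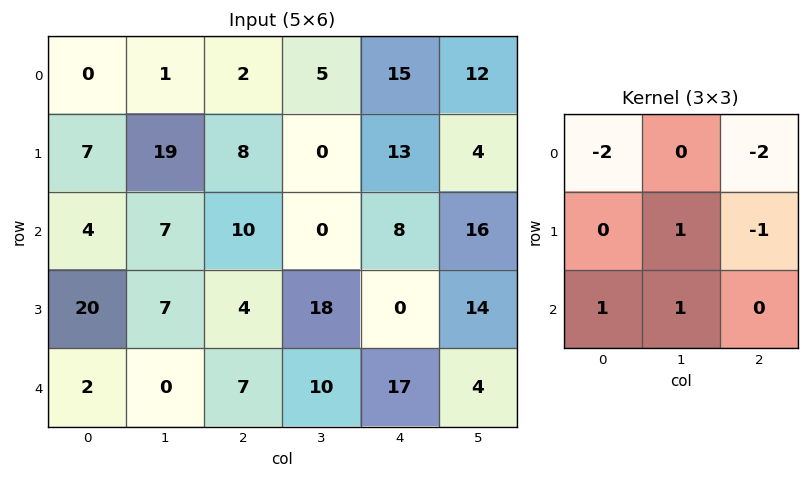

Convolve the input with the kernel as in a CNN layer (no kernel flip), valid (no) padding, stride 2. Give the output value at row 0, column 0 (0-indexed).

The receptive field on the input at this output position is [0 1 2 / 7 19 8 / 4 7 10]. Elementwise product with the kernel and sum: 0·-2 + 2·-2 + 19·1 + 8·-1 + 4·1 + 7·1.

18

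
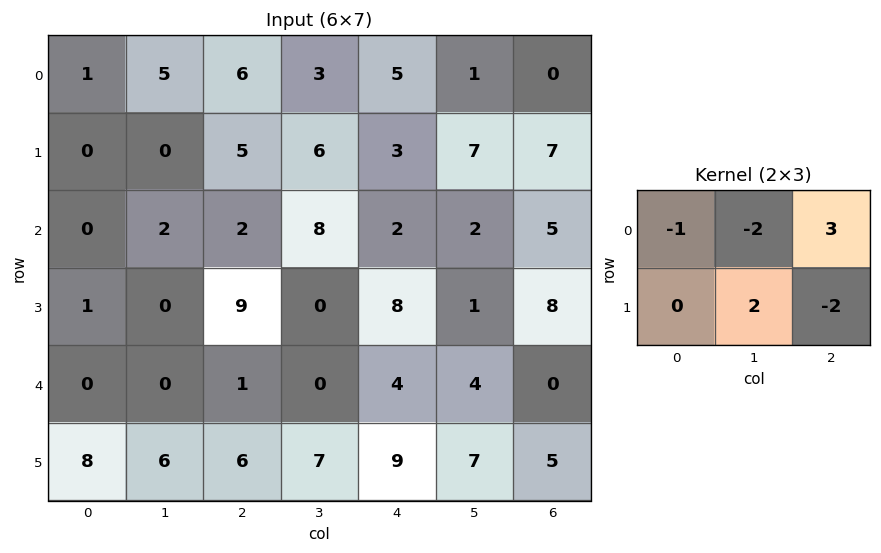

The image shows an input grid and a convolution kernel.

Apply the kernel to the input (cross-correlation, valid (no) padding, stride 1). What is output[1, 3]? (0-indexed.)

The receptive field on the input at this output position is [6 3 7 / 8 2 2]. Elementwise product with the kernel and sum: 6·-1 + 3·-2 + 7·3 + 2·2 + 2·-2.

9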